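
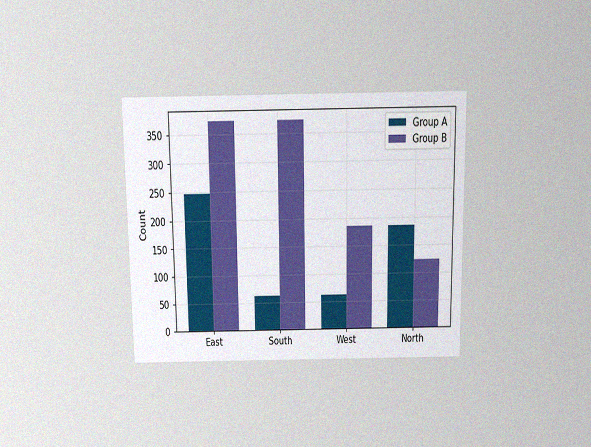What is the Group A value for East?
248

The chart is viewed slightly from above, with some photo noise. The Group A bar at East reaches 248 on the y-axis.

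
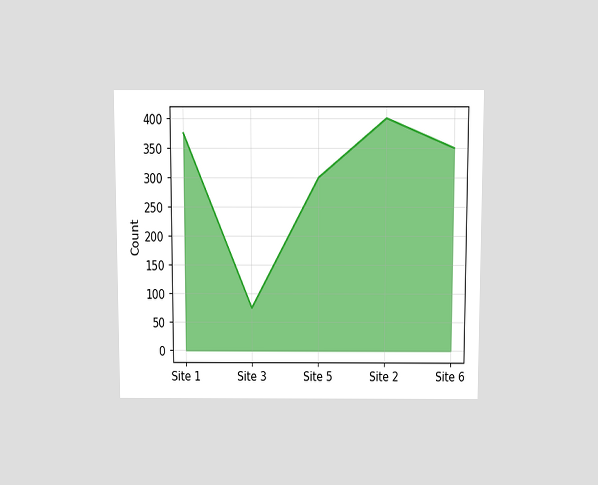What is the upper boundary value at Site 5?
300

The chart is viewed slightly from above. At Site 5 the upper boundary is at 300.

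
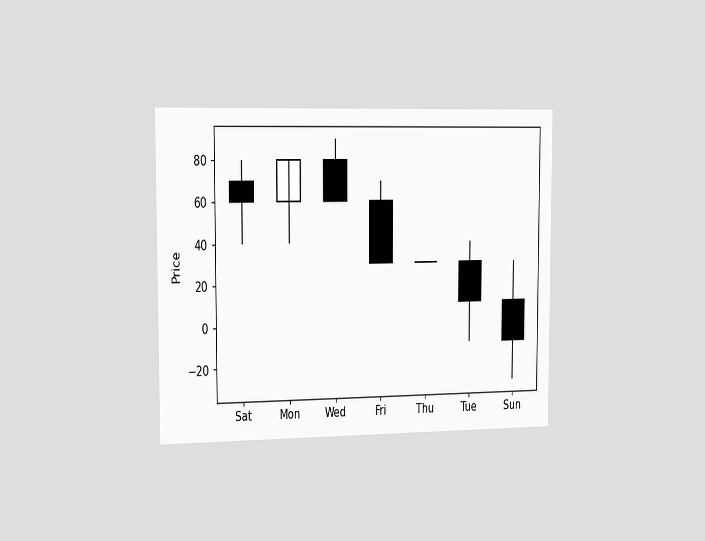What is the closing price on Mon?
The chart is viewed slightly from the left. The Mon candle closes at 80.

80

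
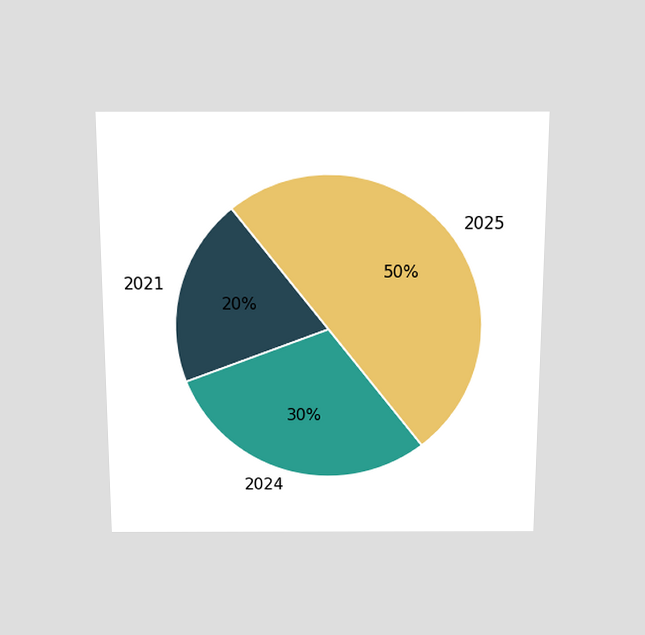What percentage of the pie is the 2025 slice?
The chart is viewed slightly from above. The 2025 slice takes up 50% of the pie.

50%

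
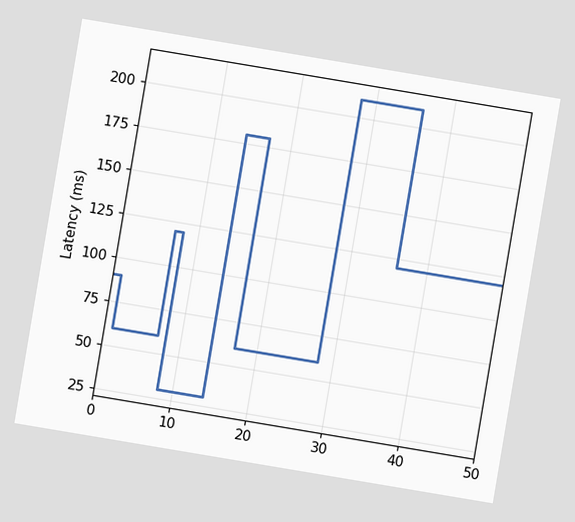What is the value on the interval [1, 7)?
60ms

The chart is tilted about 10° clockwise. On [1, 7) the step sits at 60ms.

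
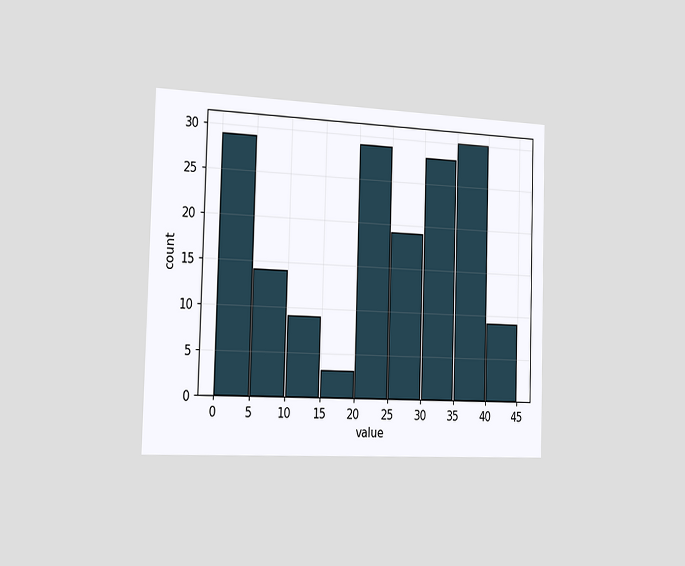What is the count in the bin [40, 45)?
The chart is viewed slightly from the left. The [40, 45) bin has height 9.

9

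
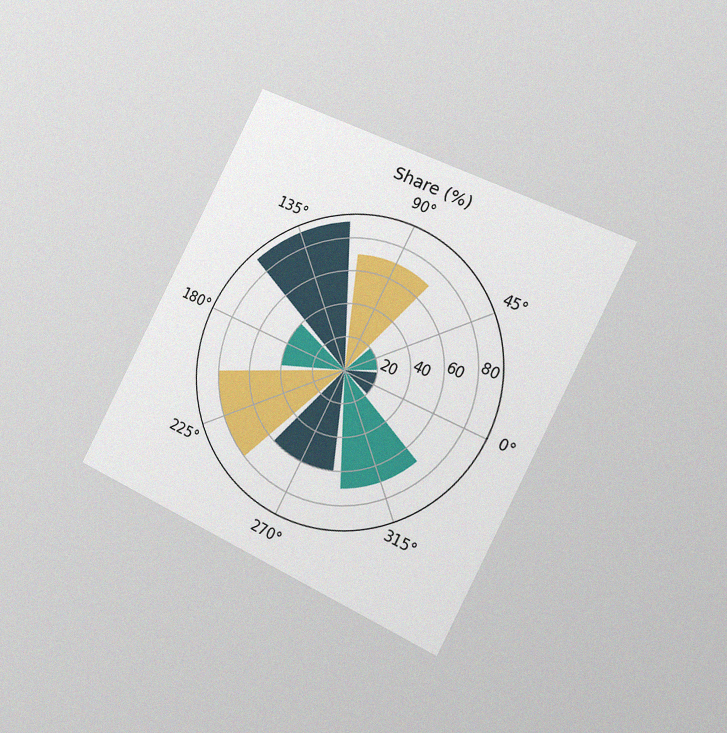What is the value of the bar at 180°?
40%

The chart is tilted about 27° clockwise and viewed slightly from the right, with some photo noise. The bar at 180° reaches 40% on the radial axis.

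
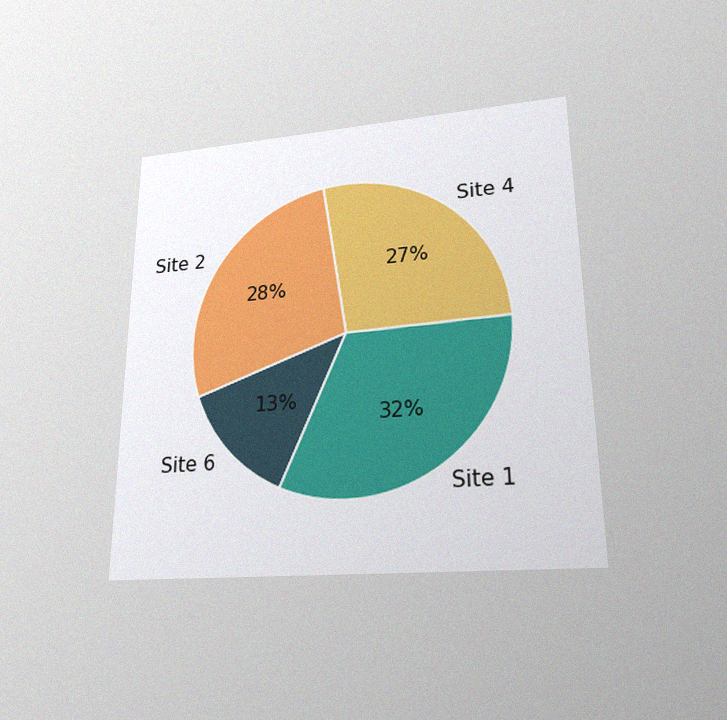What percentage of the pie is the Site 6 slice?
13%

The chart is viewed slightly from below, with some photo noise. The Site 6 slice takes up 13% of the pie.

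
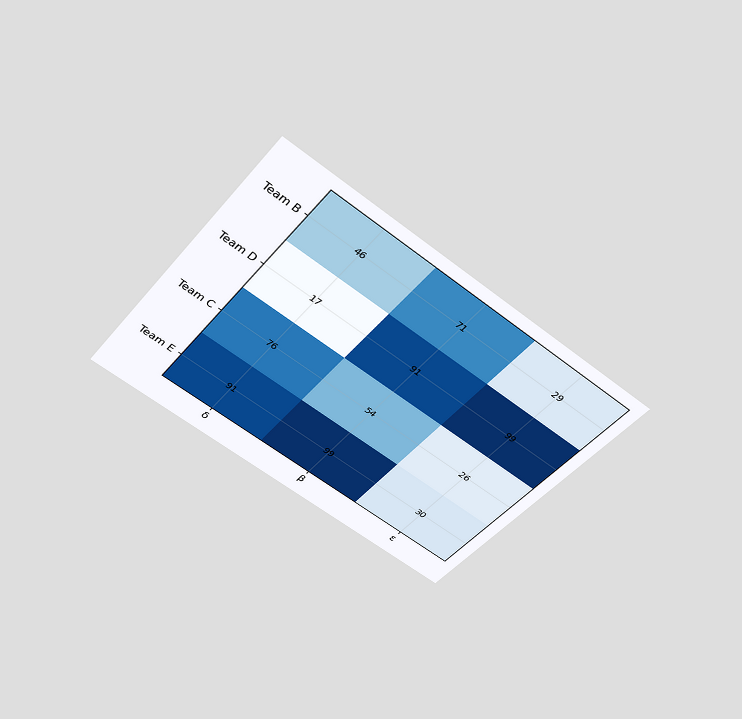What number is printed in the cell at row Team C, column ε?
26

The chart is tilted about 38° clockwise and viewed slightly from above. The (Team C, ε) cell reads 26.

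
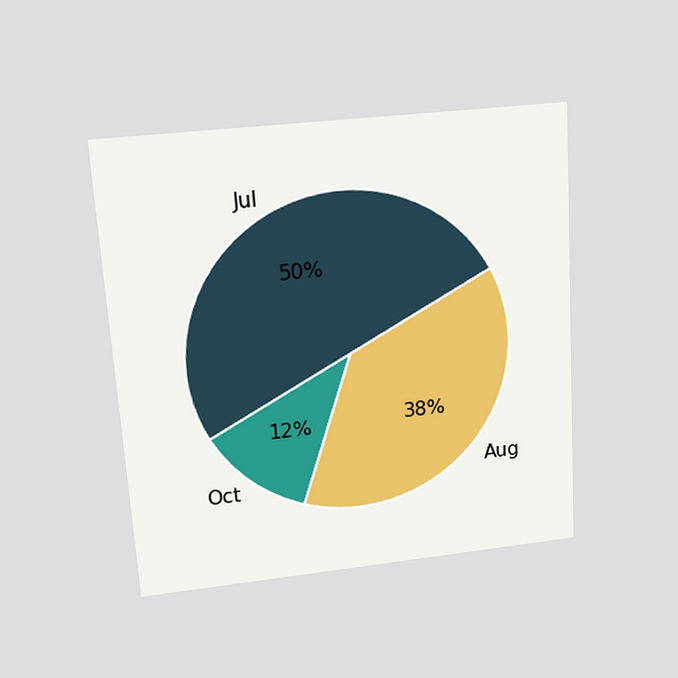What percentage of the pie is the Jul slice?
50%

The chart is tilted about 4° counter-clockwise and viewed slightly from above. The Jul slice takes up 50% of the pie.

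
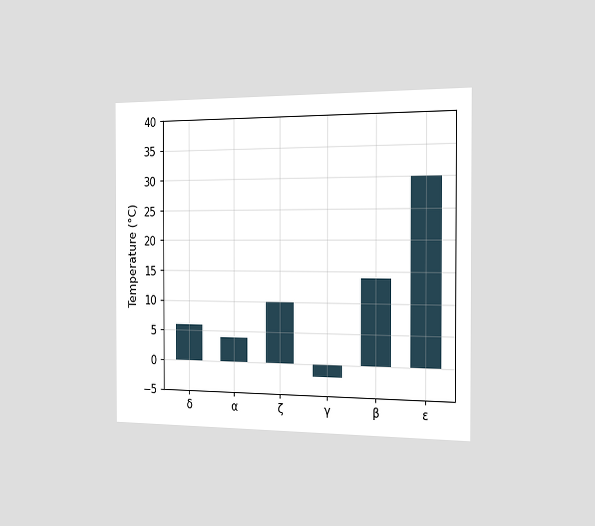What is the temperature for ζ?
The chart is viewed slightly from the right. Reading along the chart's y-axis, the ζ bar reaches 10°C.

10°C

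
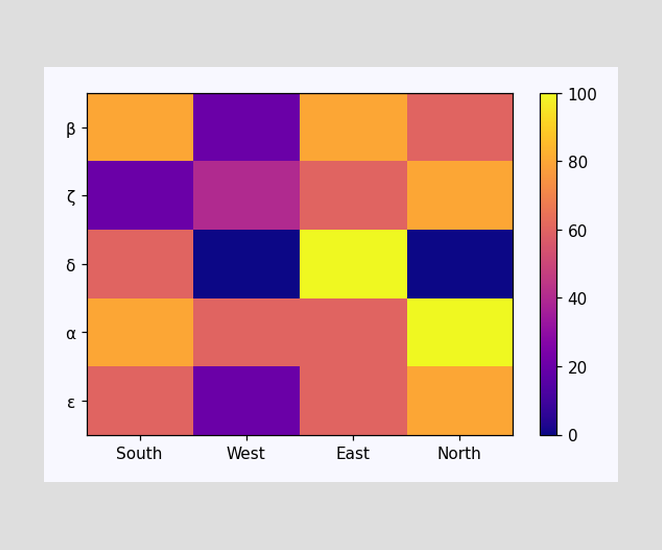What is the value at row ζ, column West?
40

Matching cell (ζ, West) against the colorbar gives 40.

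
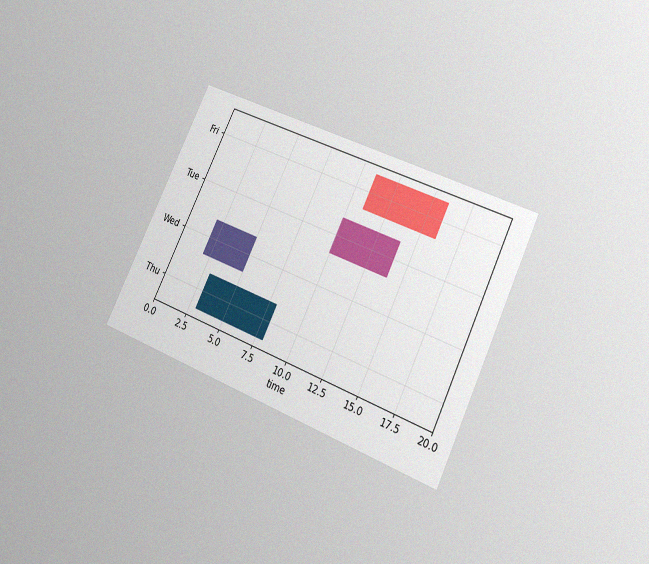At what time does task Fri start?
The chart is tilted about 26° clockwise and viewed at a slight angle, with some photo noise. The Fri bar begins at t=11.

11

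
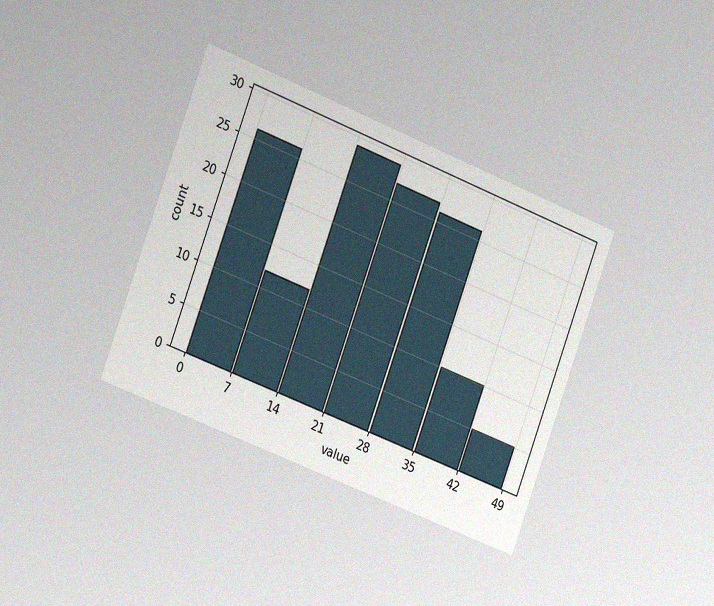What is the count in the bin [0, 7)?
The chart is tilted about 21° clockwise and viewed slightly from the left, with some photo noise. The [0, 7) bin has height 26.

26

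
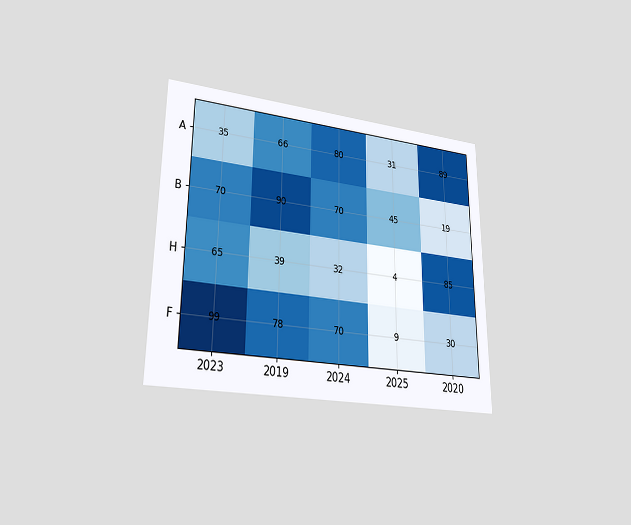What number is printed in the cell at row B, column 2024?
70

The chart is viewed at a slight angle. The (B, 2024) cell reads 70.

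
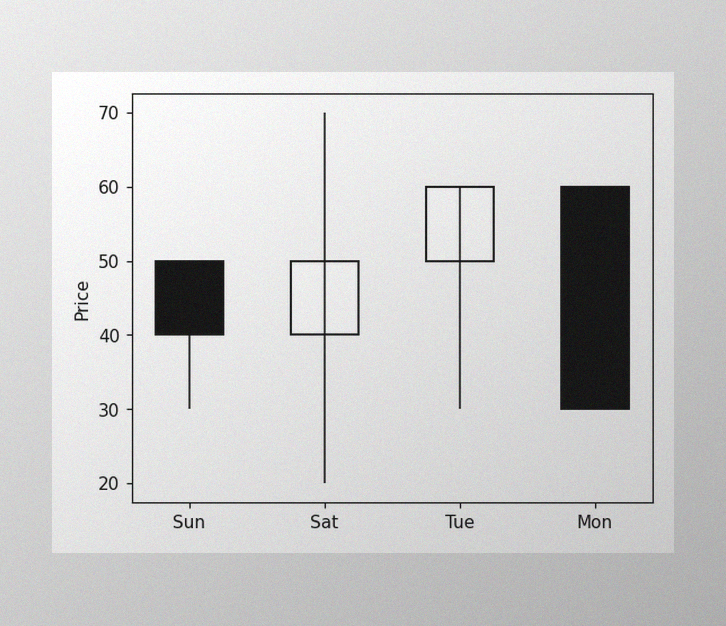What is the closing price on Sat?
The image has some photo noise and uneven lighting. The Sat candle closes at 50.

50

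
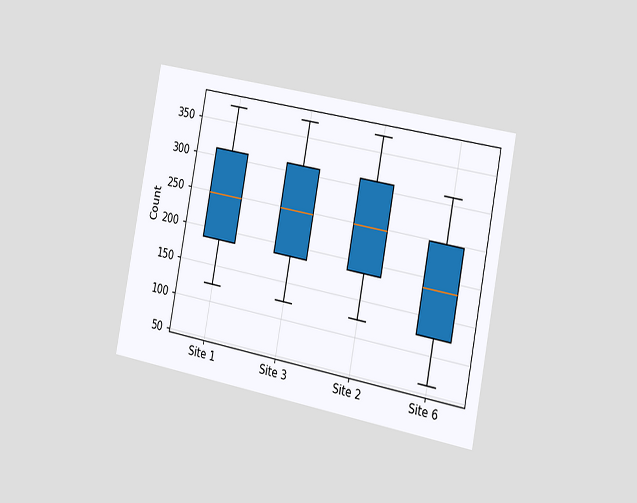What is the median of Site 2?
248

The chart is tilted about 11° clockwise and viewed slightly from the right. The median line in the Site 2 box sits at 248.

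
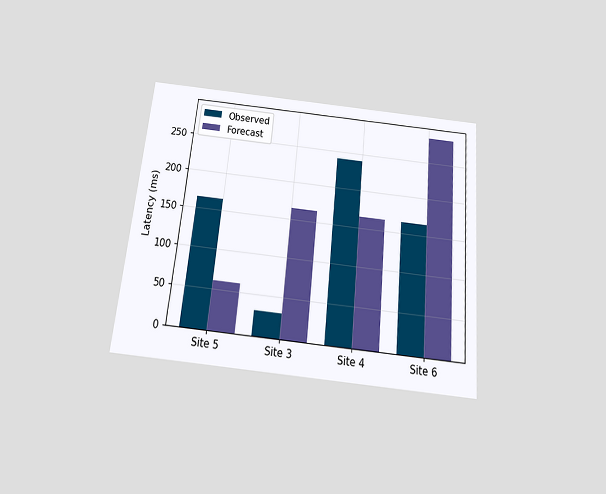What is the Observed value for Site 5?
The chart is tilted about 5° clockwise and viewed slightly from below. The Observed bar at Site 5 reaches 165ms on the y-axis.

165ms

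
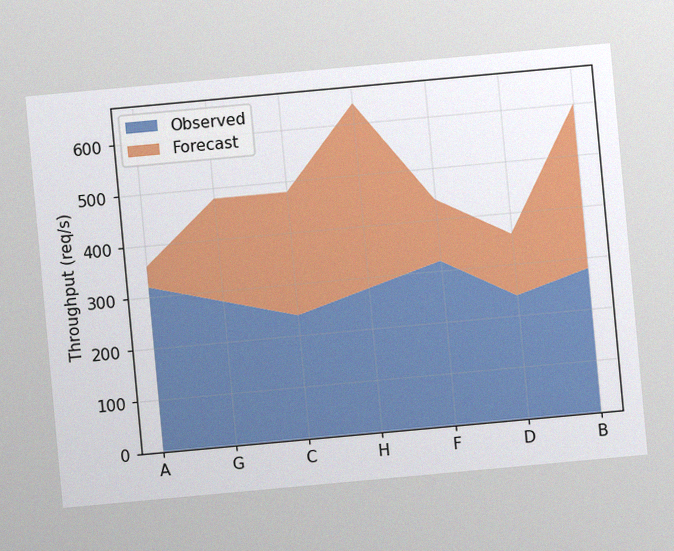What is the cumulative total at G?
The chart is tilted about 5° counter-clockwise, with some photo noise. The stacked total at G reaches 480req/s.

480req/s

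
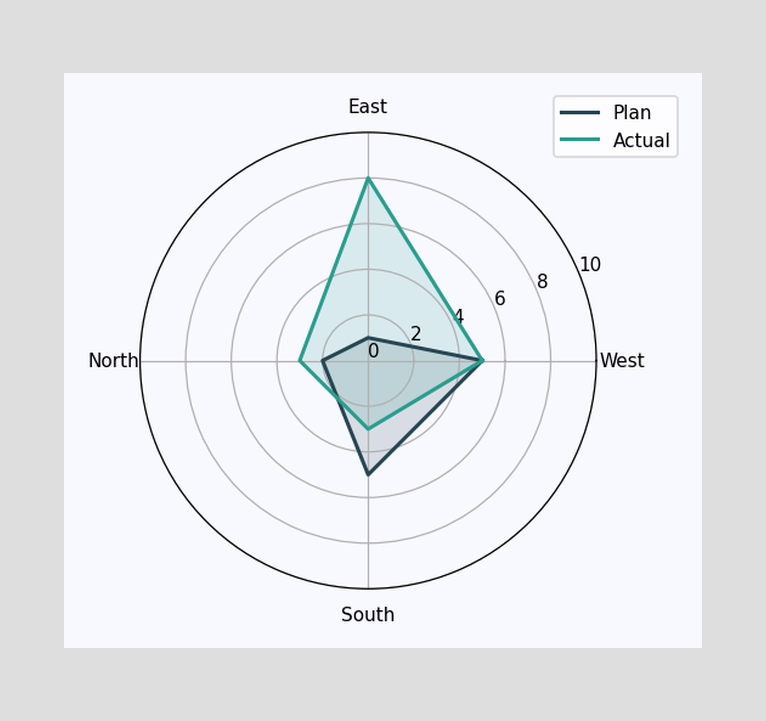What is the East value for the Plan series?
1

On the East axis, Plan reaches 1.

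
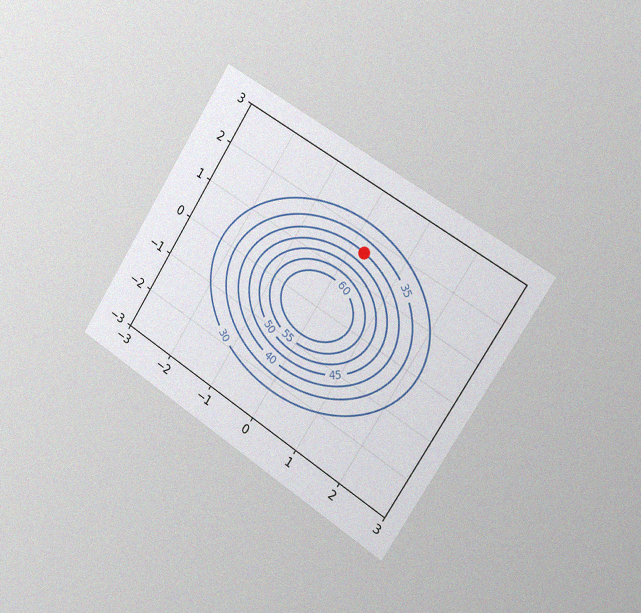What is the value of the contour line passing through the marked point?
The chart is tilted about 33° clockwise and viewed slightly from the right, with some photo noise. The marked point sits on the contour labelled 40.

40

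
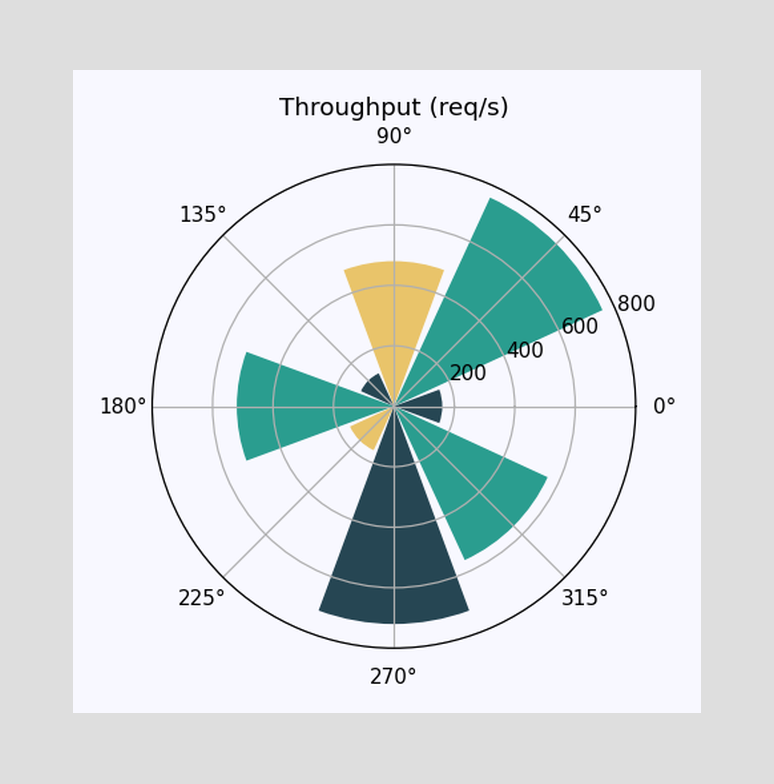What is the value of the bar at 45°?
760req/s

The bar at 45° reaches 760req/s on the radial axis.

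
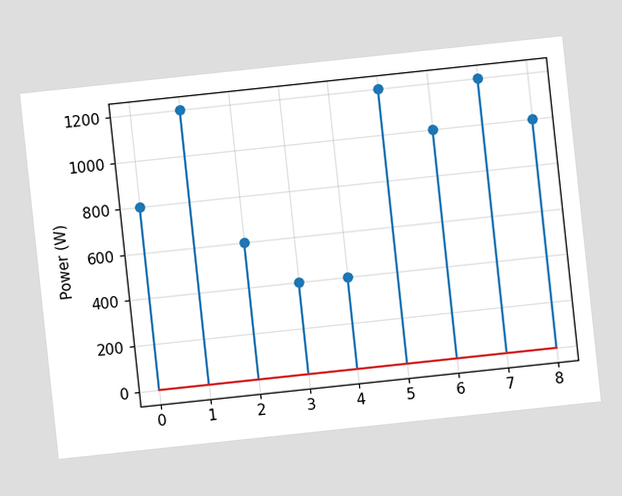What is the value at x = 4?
The chart is tilted about 6° counter-clockwise. The stem at x=4 reaches 400W.

400W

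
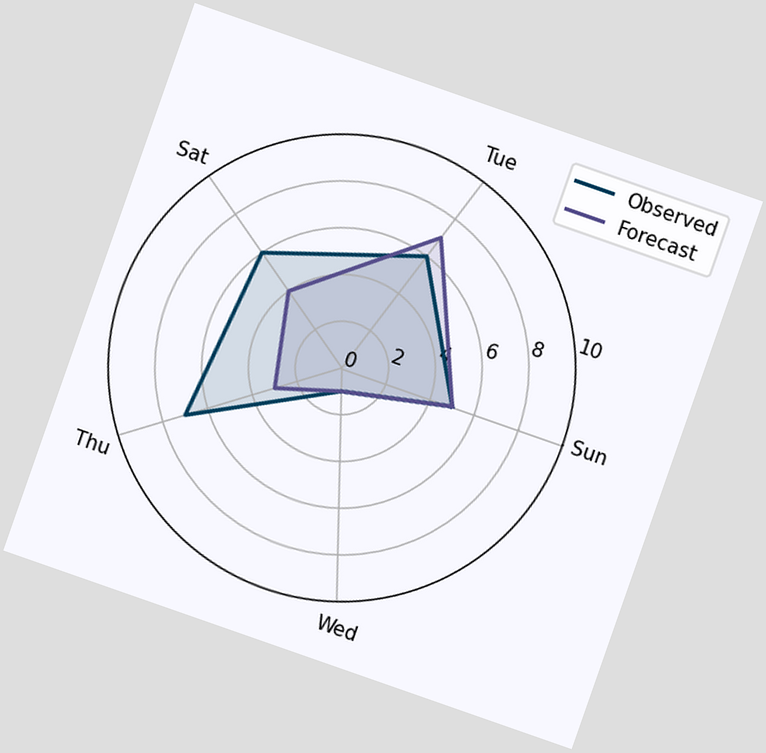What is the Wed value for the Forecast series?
1

The chart is tilted about 19° clockwise. On the Wed axis, Forecast reaches 1.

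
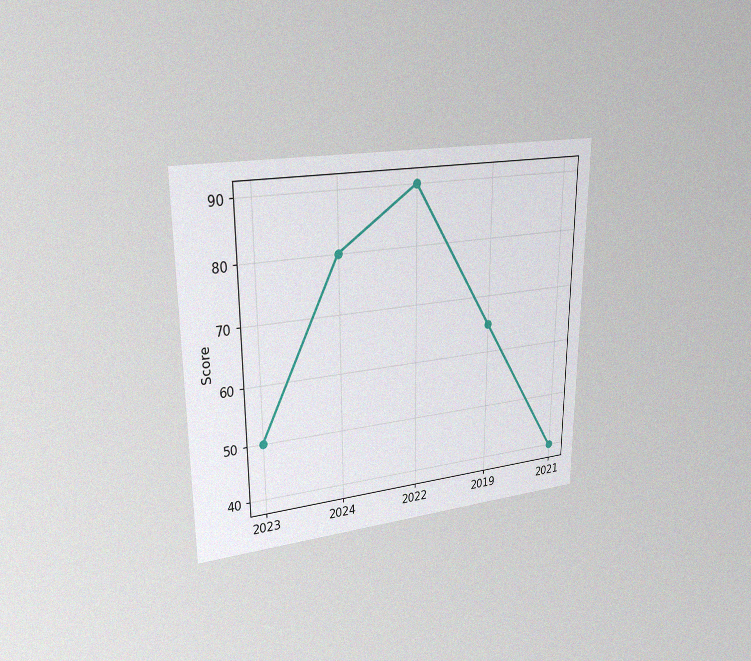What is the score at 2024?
The chart is viewed at a slight angle, with some photo noise. At 2024, the line is at 80.

80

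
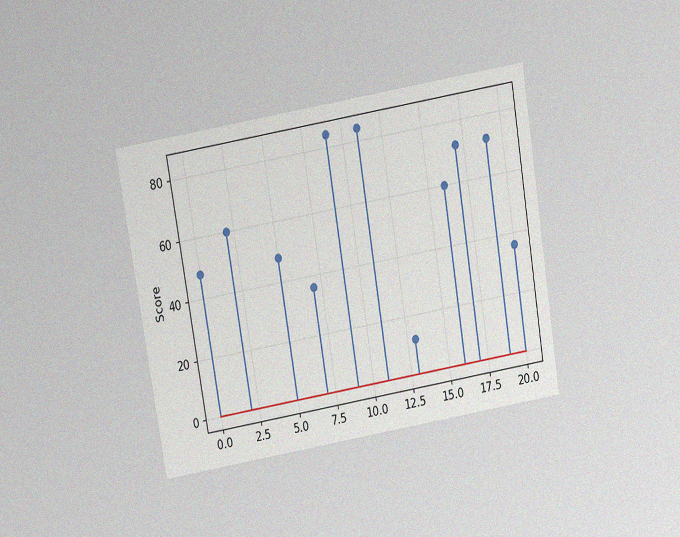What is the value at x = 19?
The chart is tilted about 9° counter-clockwise and viewed slightly from above, with some photo noise. The stem at x=19 reaches 72.

72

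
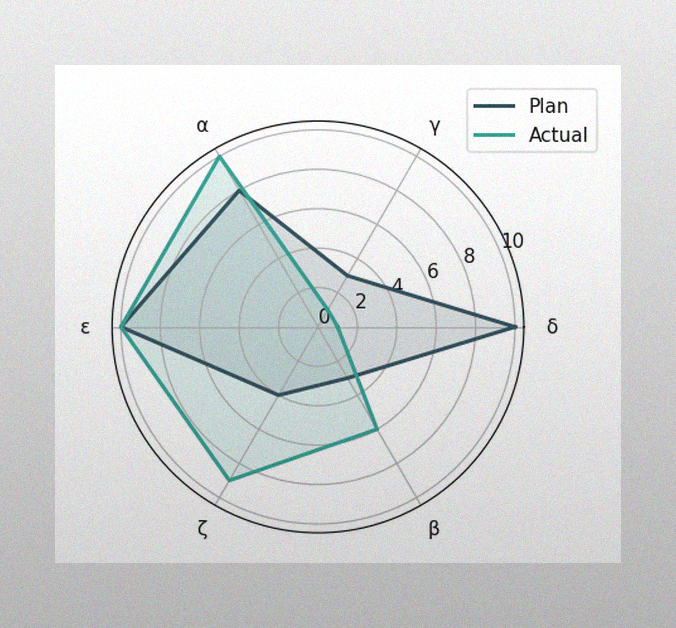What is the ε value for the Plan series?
10

The image has some photo noise and uneven lighting. On the ε axis, Plan reaches 10.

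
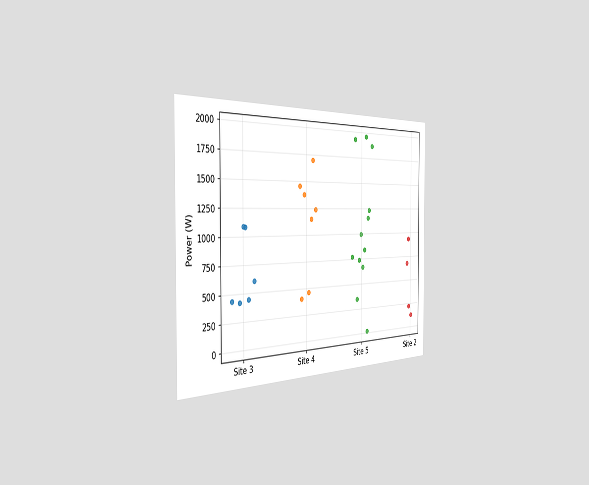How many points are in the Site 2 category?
4

The chart is viewed slightly from the left. Counting the markers in the Site 2 column gives 4.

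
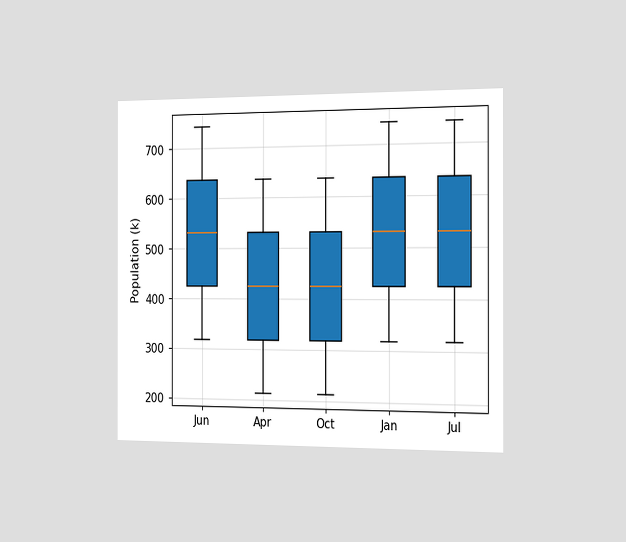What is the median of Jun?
530k

The chart is viewed slightly from the right. The median line in the Jun box sits at 530k.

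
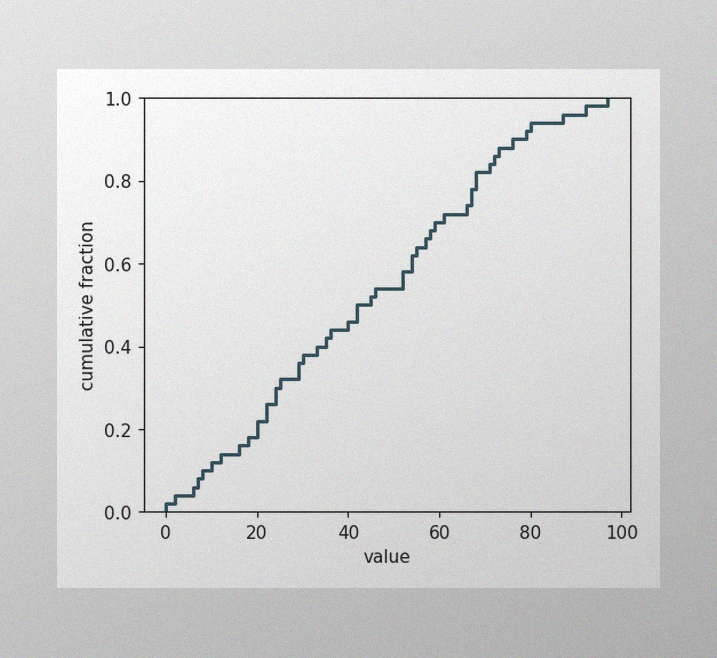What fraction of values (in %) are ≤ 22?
The image has some photo noise and uneven lighting. At x=22 the ECDF step is at 26%.

26%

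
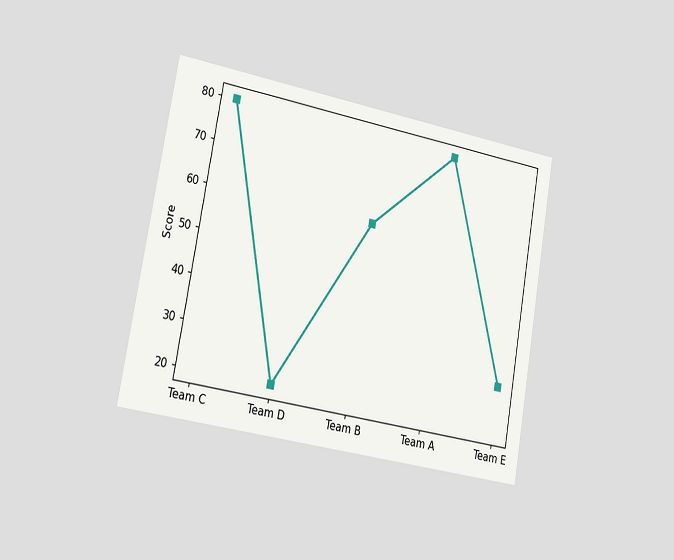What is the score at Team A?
80

The chart is tilted about 10° clockwise and viewed slightly from the left. At Team A, the line is at 80.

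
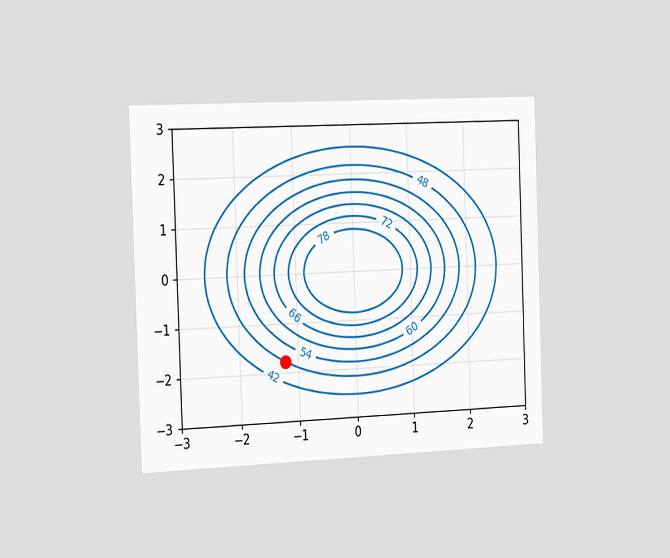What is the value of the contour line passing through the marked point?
The chart is tilted about 2° counter-clockwise and viewed slightly from the left. The marked point sits on the contour labelled 48.

48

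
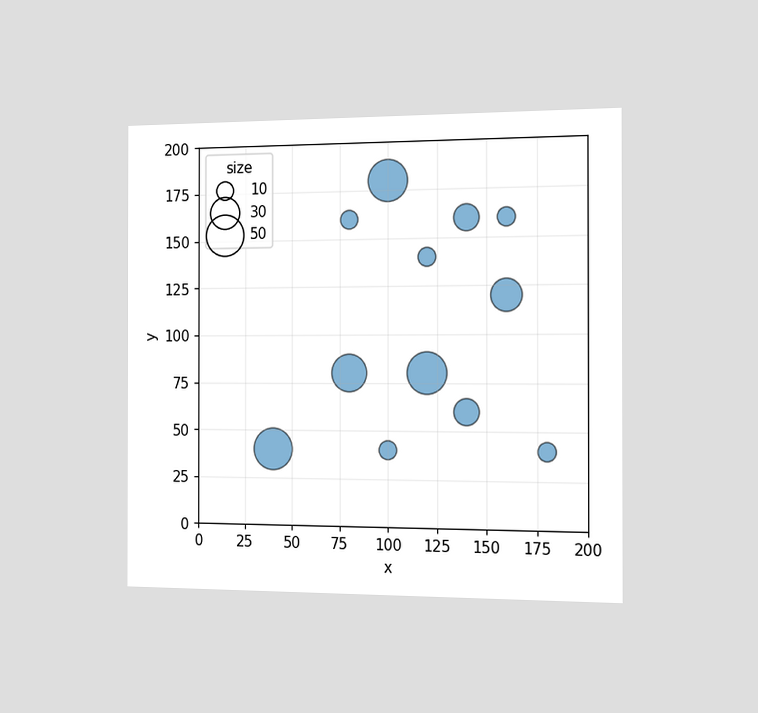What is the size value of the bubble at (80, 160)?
The chart is viewed slightly from the right. Matching the bubble at (80, 160) against the size legend gives 10.

10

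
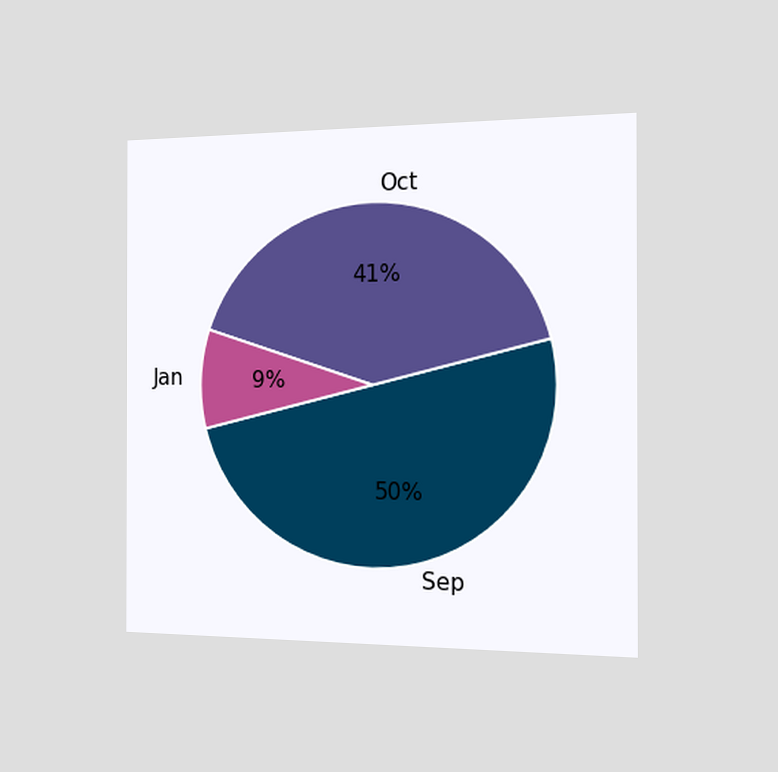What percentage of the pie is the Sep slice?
50%

The chart is viewed slightly from the right. The Sep slice takes up 50% of the pie.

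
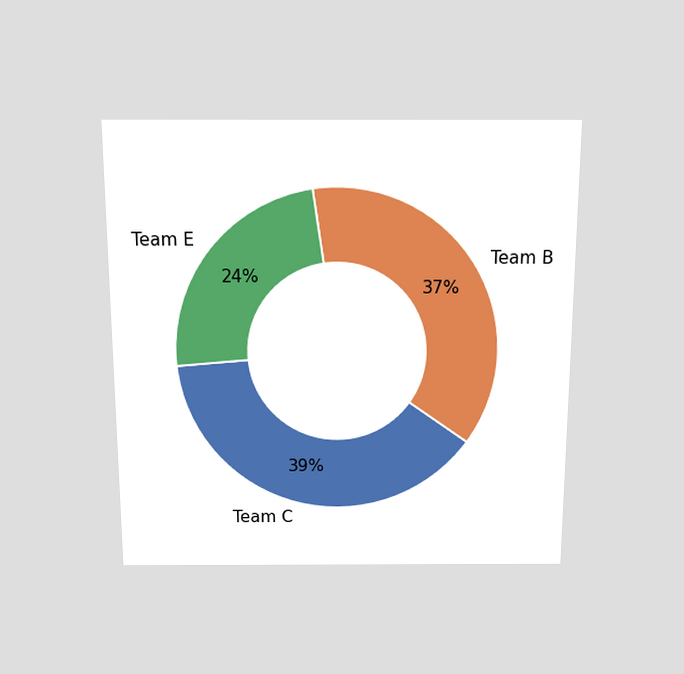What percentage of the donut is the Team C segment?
The chart is viewed slightly from above. The Team C segment takes up 39% of the ring.

39%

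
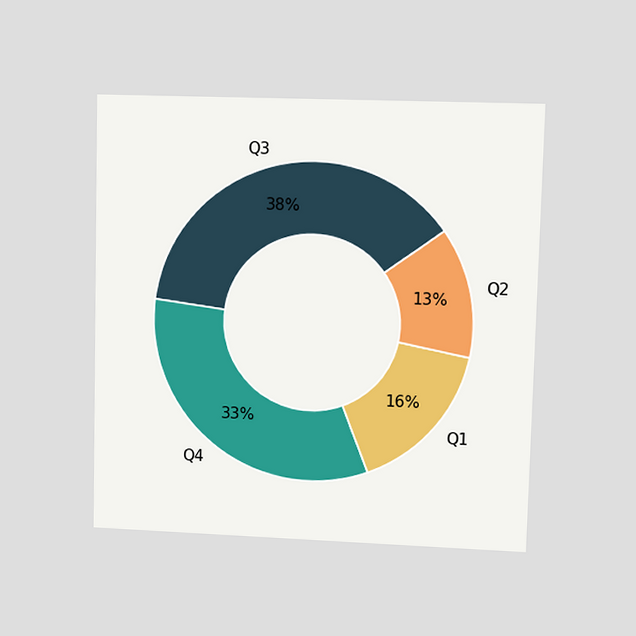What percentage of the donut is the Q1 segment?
16%

The chart is viewed at a slight angle. The Q1 segment takes up 16% of the ring.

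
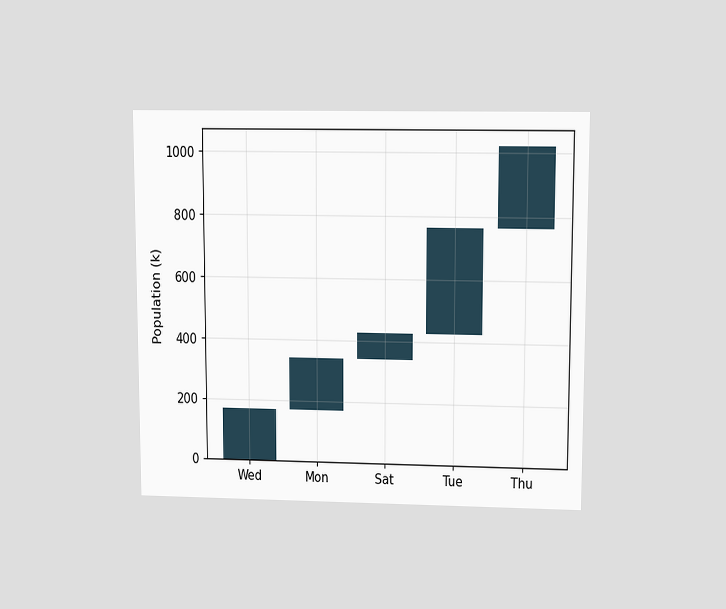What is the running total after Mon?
340k

The chart is viewed slightly from above. After Mon the running total reaches 340k.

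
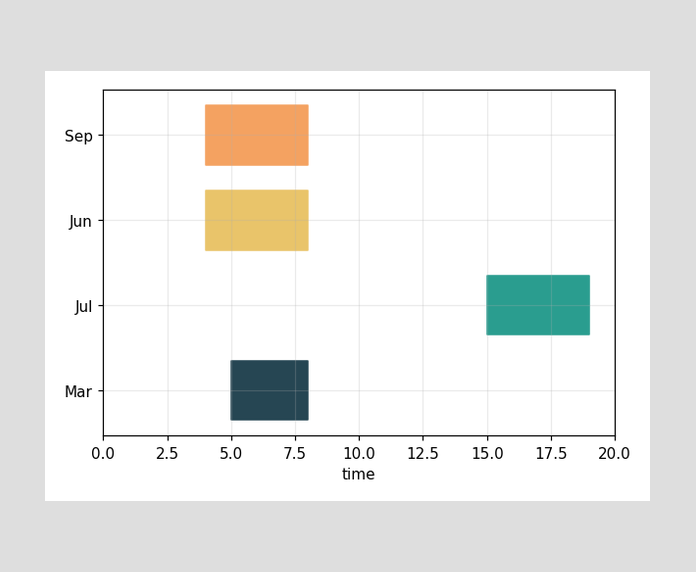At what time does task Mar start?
5

The Mar bar begins at t=5.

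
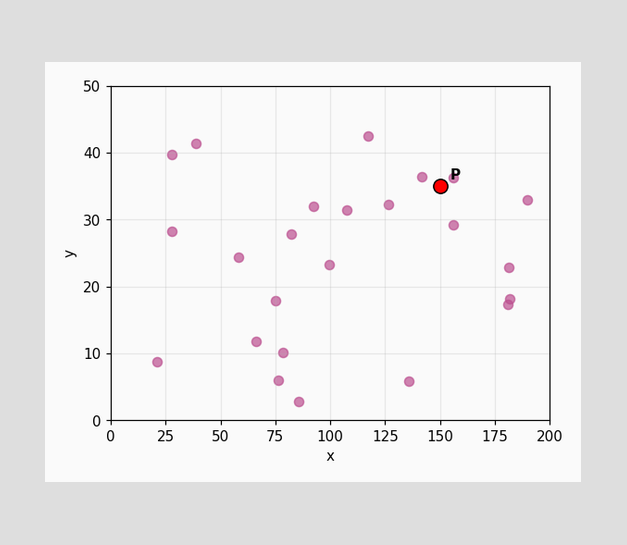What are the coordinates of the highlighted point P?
Following the gridlines from P to each axis, P sits at (150, 35).

(150, 35)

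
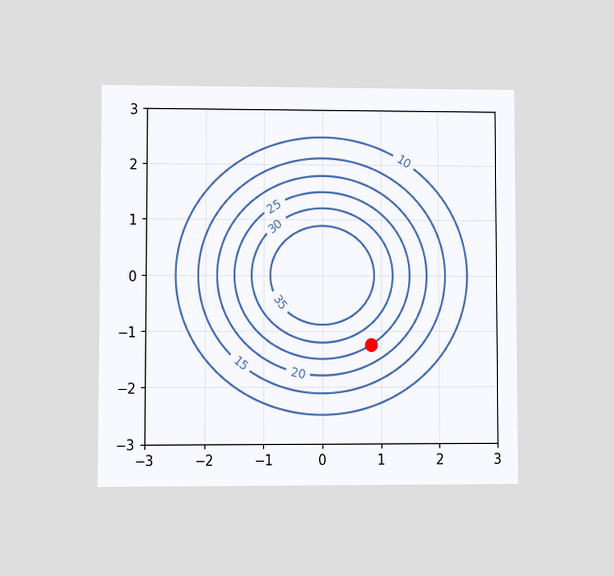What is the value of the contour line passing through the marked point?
The chart is viewed at a slight angle. The marked point sits on the contour labelled 25.

25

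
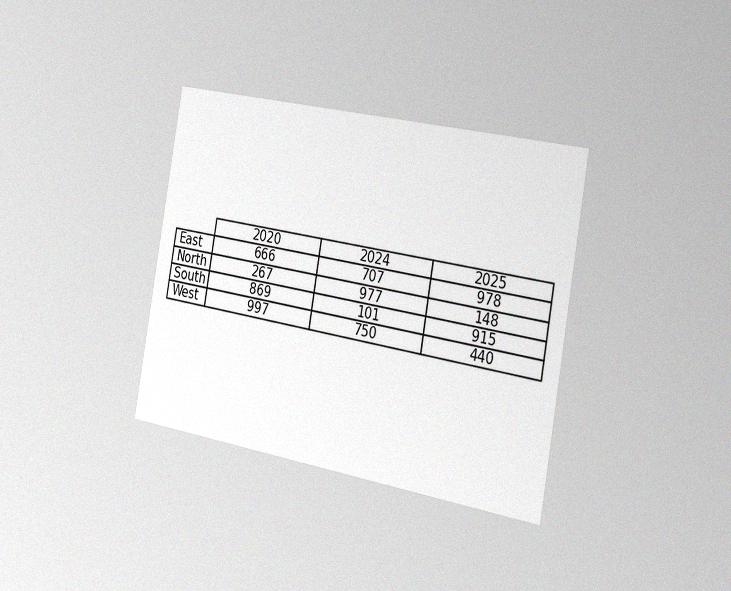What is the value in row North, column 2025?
The chart is tilted about 10° clockwise and viewed slightly from the right, with some photo noise. The (North, 2025) cell reads 148.

148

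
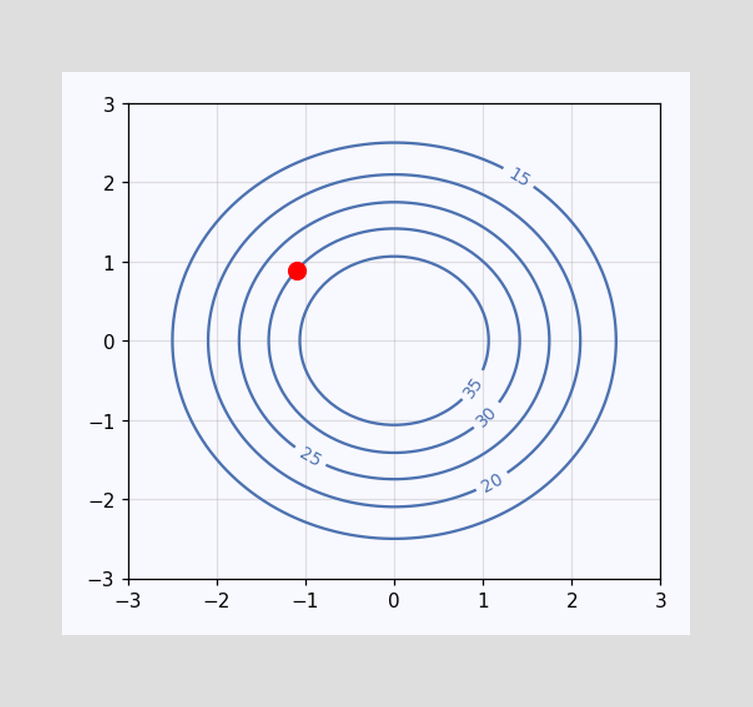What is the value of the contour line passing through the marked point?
30

The marked point sits on the contour labelled 30.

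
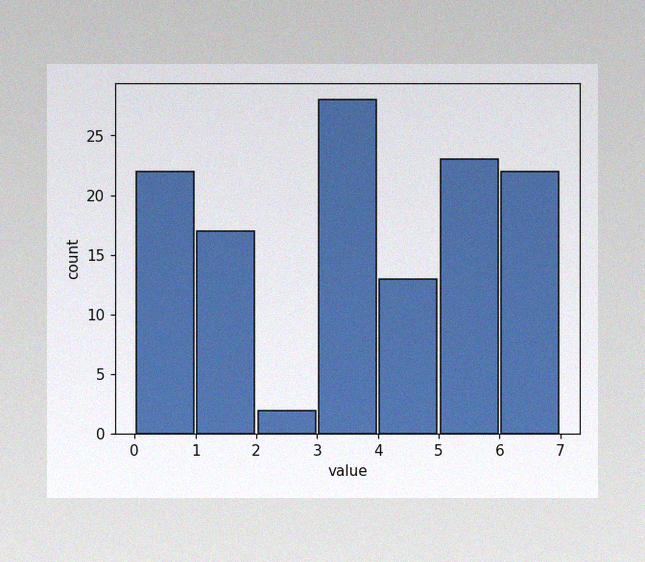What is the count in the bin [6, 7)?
The image has some photo noise and uneven lighting. The [6, 7) bin has height 22.

22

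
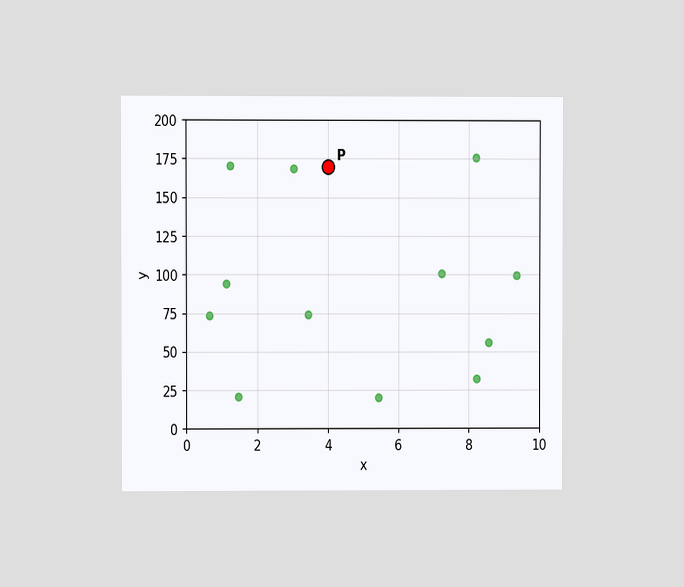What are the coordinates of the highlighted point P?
The chart is viewed at a slight angle. Following the gridlines from P to each axis, P sits at (4, 170).

(4, 170)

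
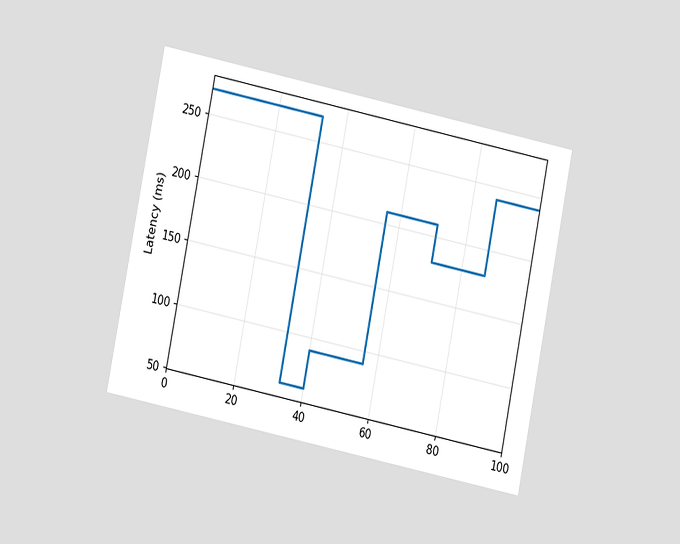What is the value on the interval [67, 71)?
The chart is tilted about 11° clockwise and viewed at a slight angle. On [67, 71) the step sits at 210ms.

210ms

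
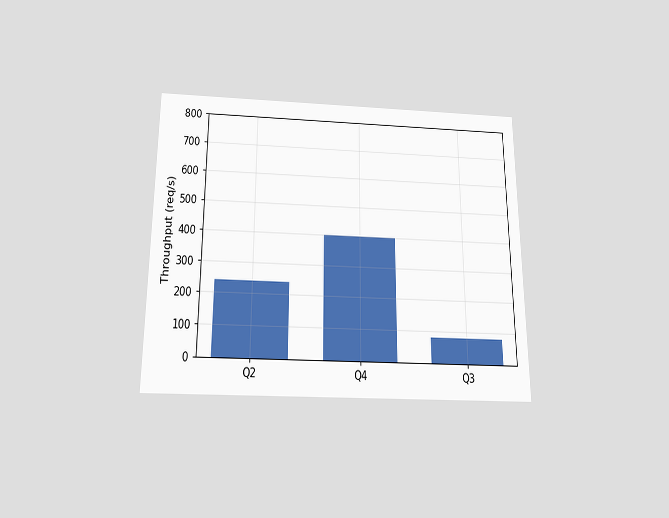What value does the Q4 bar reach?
The chart is viewed slightly from below. Reading along the chart's y-axis, the Q4 bar reaches 400req/s.

400req/s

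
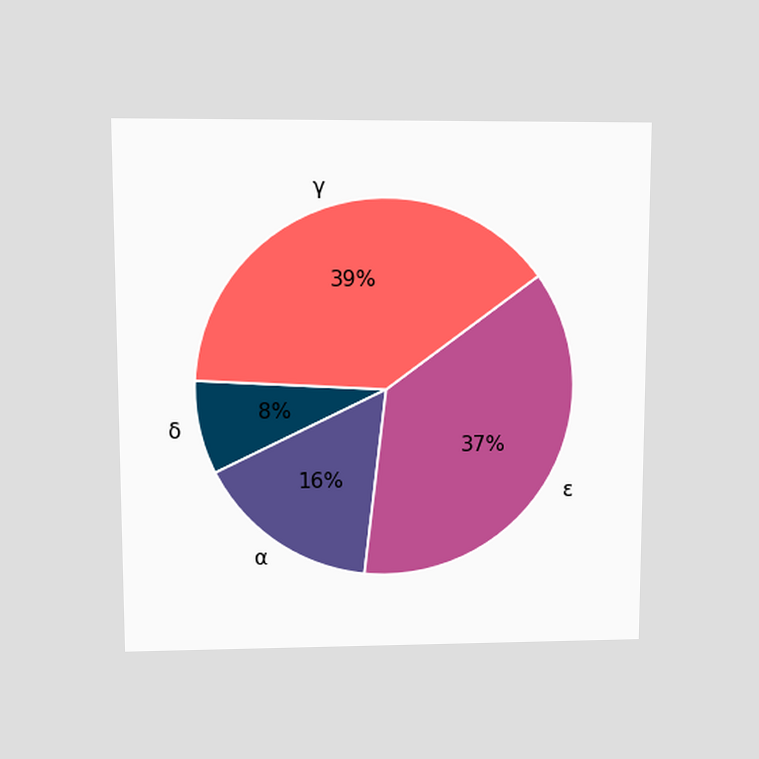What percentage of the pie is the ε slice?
The chart is viewed at a slight angle. The ε slice takes up 37% of the pie.

37%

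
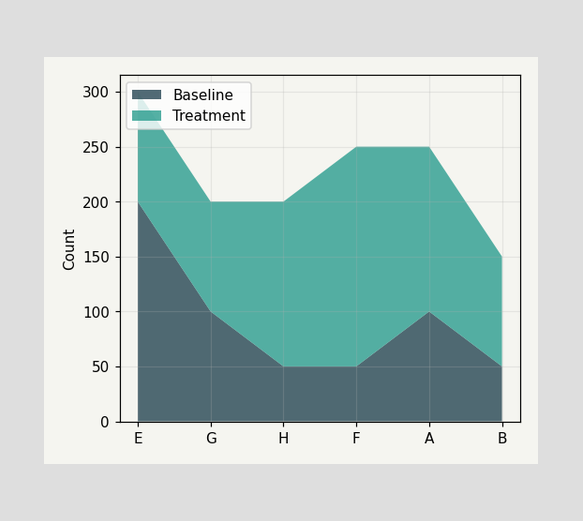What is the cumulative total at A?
250

The stacked total at A reaches 250.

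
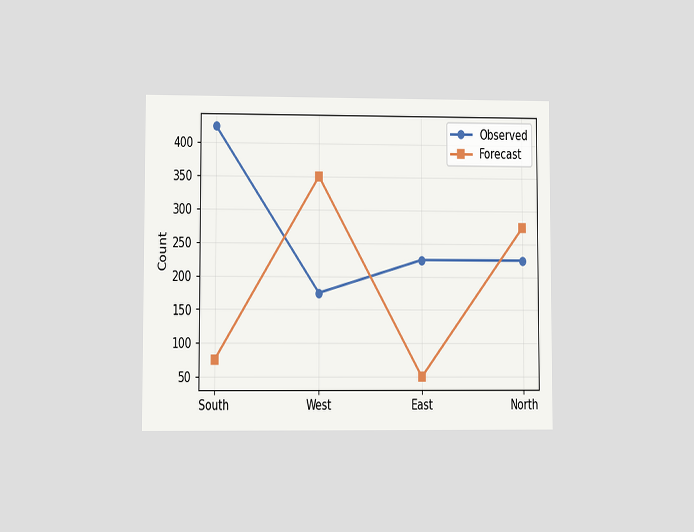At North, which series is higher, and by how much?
The chart is viewed at a slight angle. At North, Forecast sits above the other line by 50.

Forecast, by 50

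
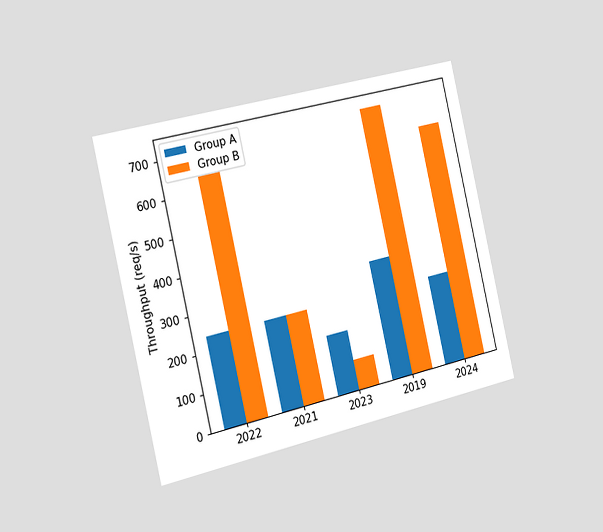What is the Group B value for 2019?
720req/s

The chart is tilted about 13° counter-clockwise and viewed slightly from the left. The Group B bar at 2019 reaches 720req/s on the y-axis.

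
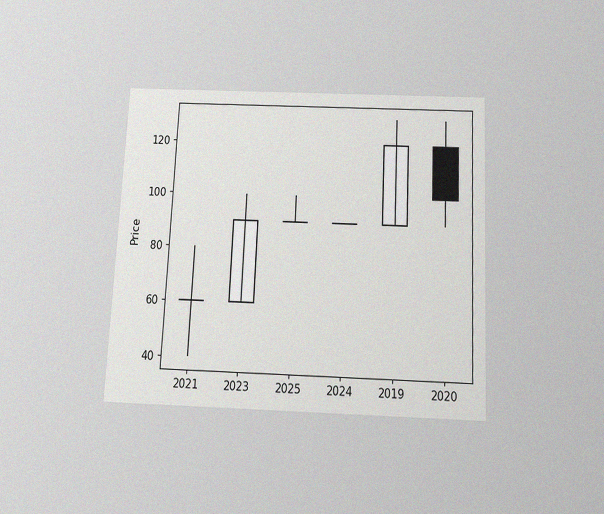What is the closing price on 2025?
The chart is tilted about 3° clockwise and viewed slightly from below, with some photo noise. The 2025 candle closes at 90.

90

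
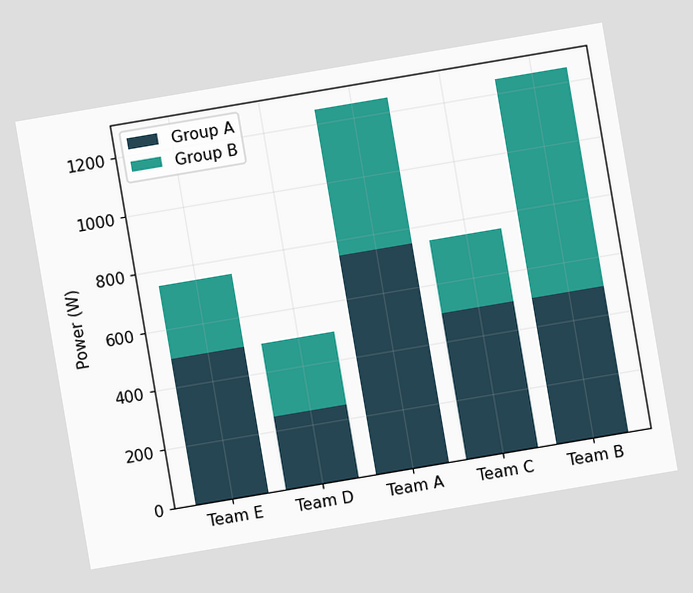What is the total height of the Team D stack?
500W

The chart is tilted about 10° counter-clockwise. The Team D stack's top reaches 500W on the y-axis.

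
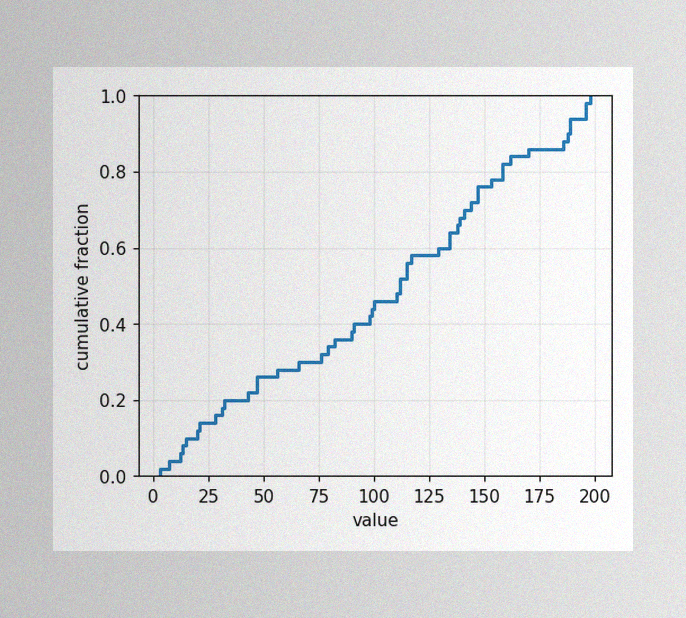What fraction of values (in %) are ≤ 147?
76%

The image has some photo noise and uneven lighting. At x=147 the ECDF step is at 76%.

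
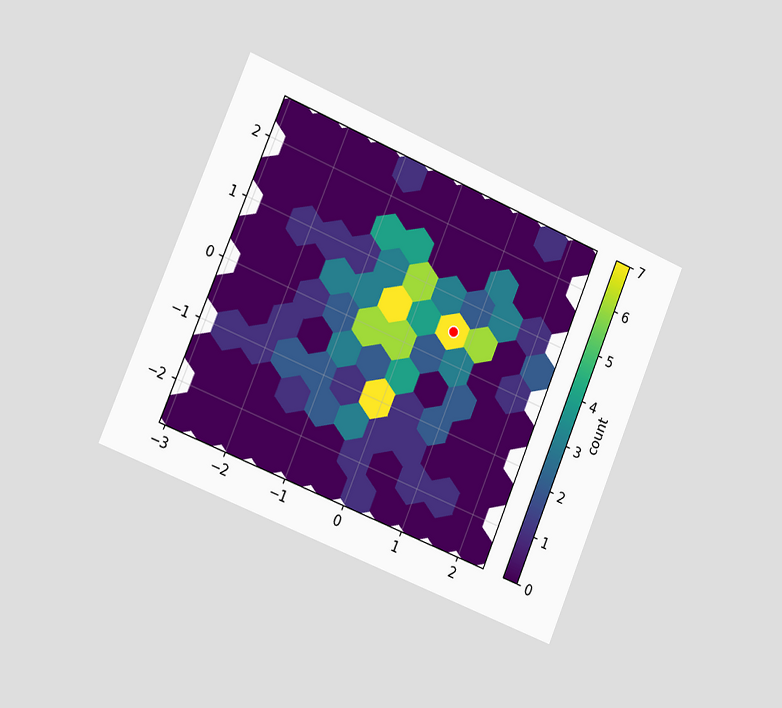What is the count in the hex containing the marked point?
7

The chart is tilted about 23° clockwise and viewed slightly from the left. The marked hex reads 7 on the colorbar.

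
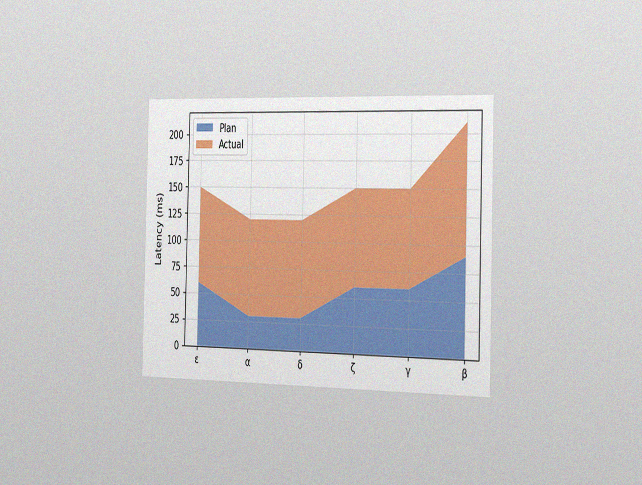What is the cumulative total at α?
120ms

The chart is viewed slightly from the right, with some photo noise. The stacked total at α reaches 120ms.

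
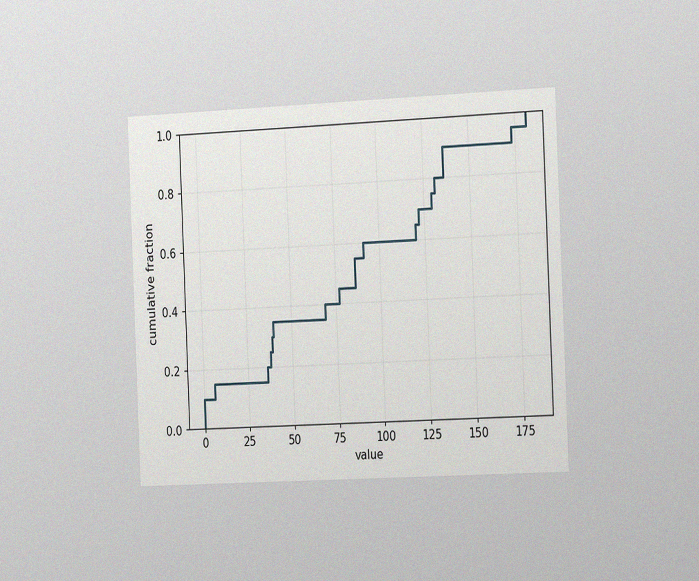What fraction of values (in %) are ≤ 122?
The chart is tilted about 2° counter-clockwise and viewed slightly from the right, with some photo noise. At x=122 the ECDF step is at 70%.

70%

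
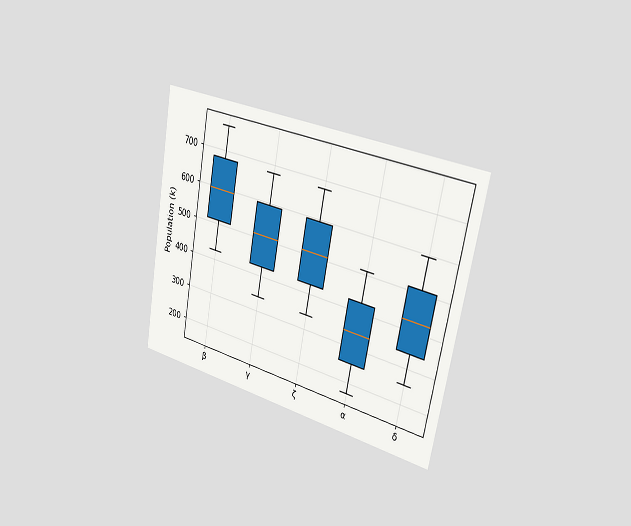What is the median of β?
595k

The chart is tilted about 10° clockwise and viewed slightly from the right. The median line in the β box sits at 595k.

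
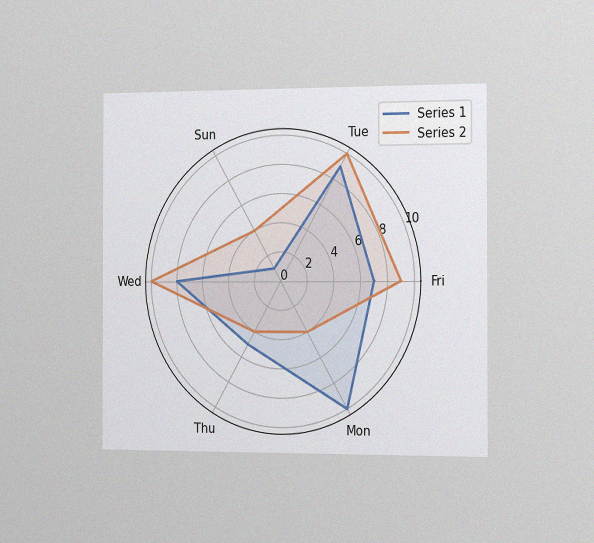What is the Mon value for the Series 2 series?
4

The chart is viewed slightly from the right, with some photo noise. On the Mon axis, Series 2 reaches 4.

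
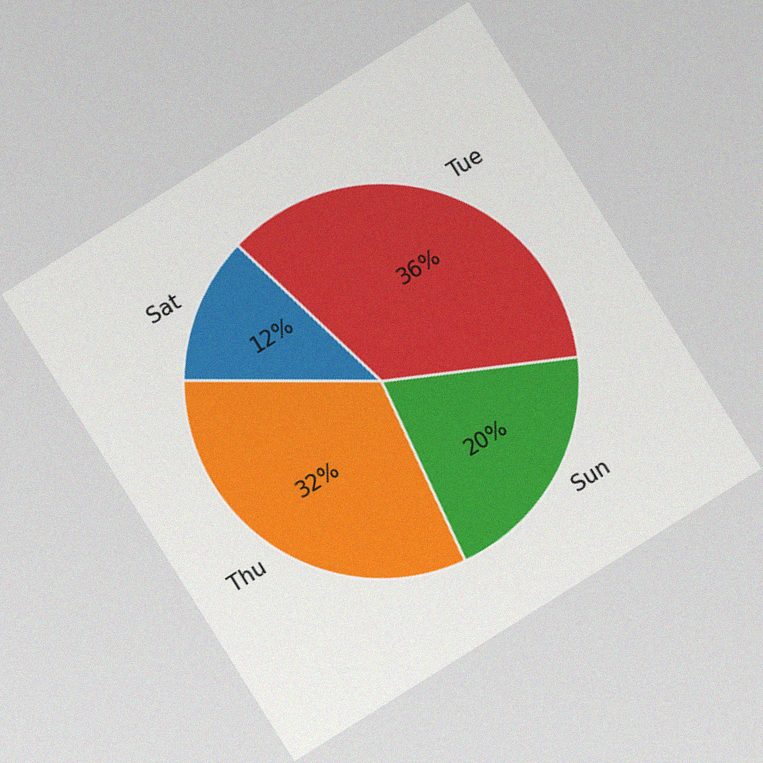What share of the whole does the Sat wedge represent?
The chart is tilted about 32° counter-clockwise, with some photo noise. The Sat slice takes up 12% of the pie.

12%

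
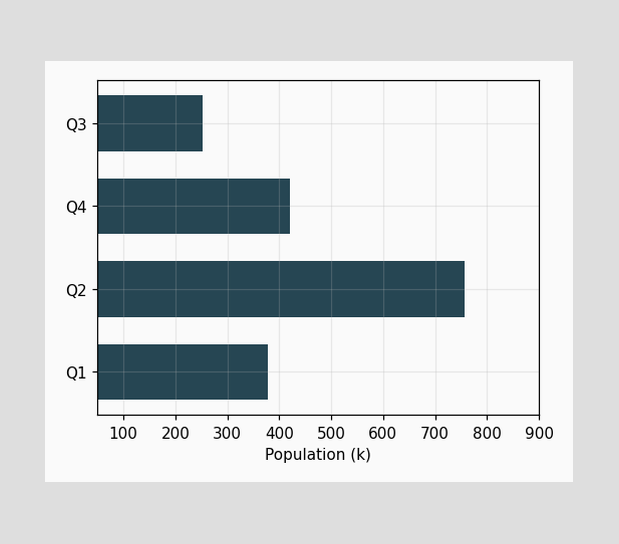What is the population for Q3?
Reading along the chart's x-axis, the Q3 bar reaches 252k.

252k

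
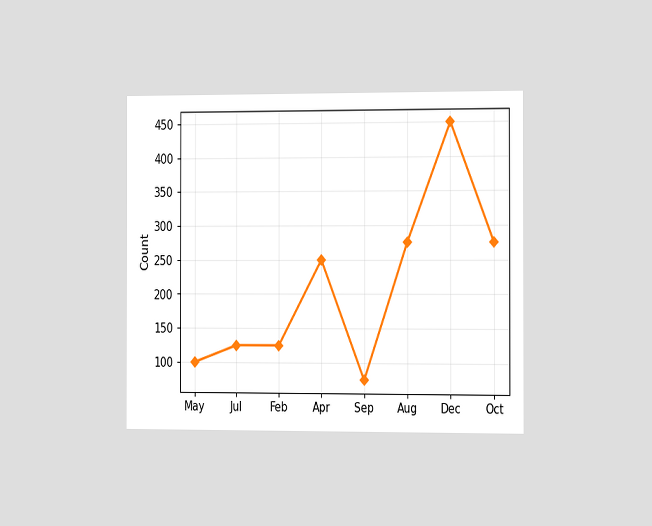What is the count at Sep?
75

The chart is viewed slightly from the right. At Sep, the line is at 75.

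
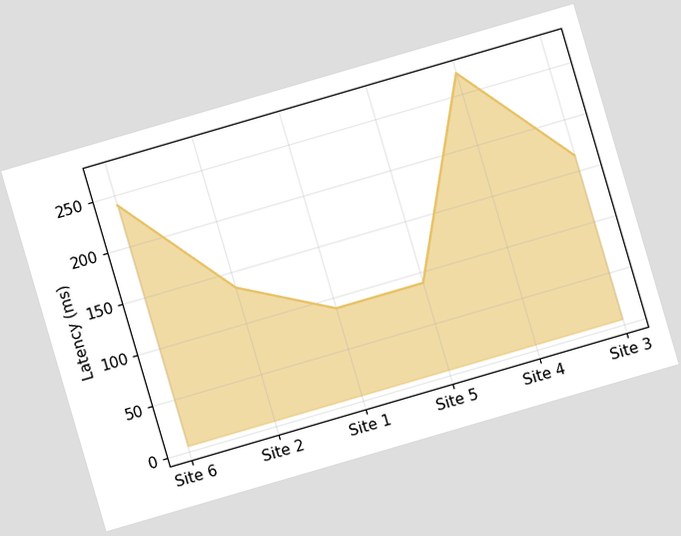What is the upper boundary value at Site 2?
135ms

The chart is tilted about 16° counter-clockwise. At Site 2 the upper boundary is at 135ms.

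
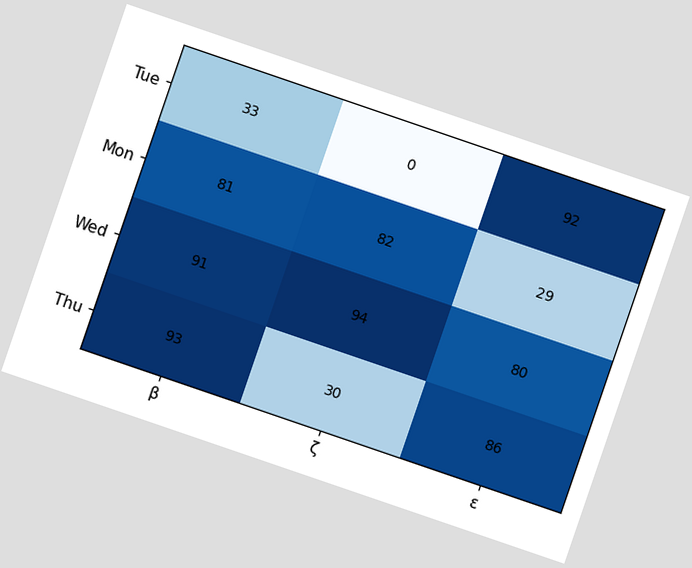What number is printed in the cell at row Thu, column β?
The chart is tilted about 19° clockwise. The (Thu, β) cell reads 93.

93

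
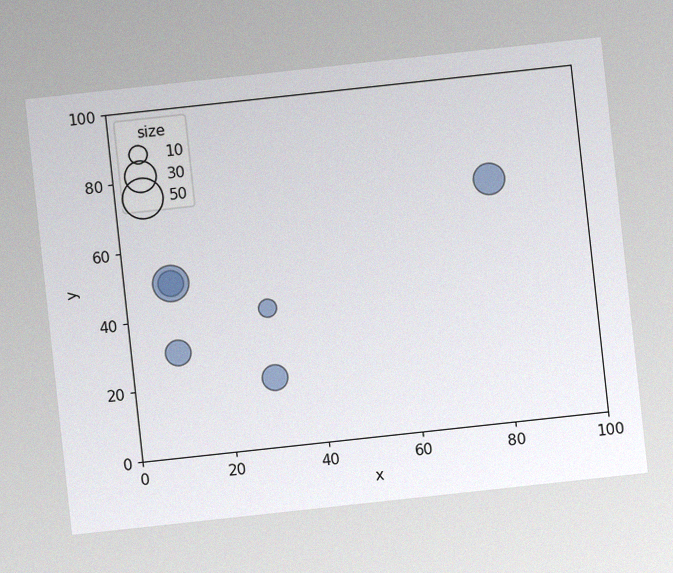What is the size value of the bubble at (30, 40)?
10

The chart is tilted about 6° counter-clockwise, with some photo noise. Matching the bubble at (30, 40) against the size legend gives 10.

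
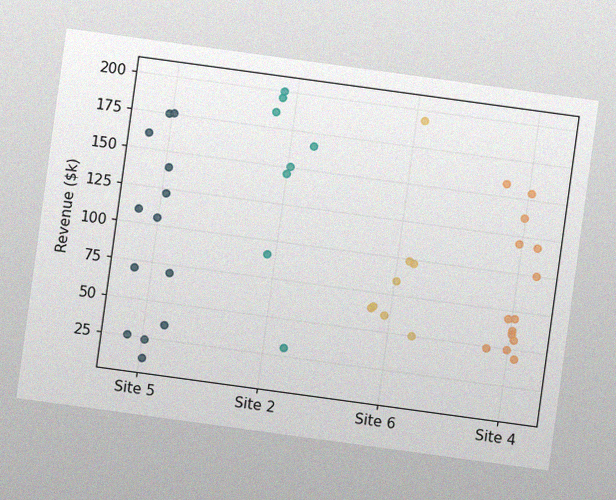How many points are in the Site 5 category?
13

The chart is tilted about 8° clockwise, with some photo noise. Counting the markers in the Site 5 column gives 13.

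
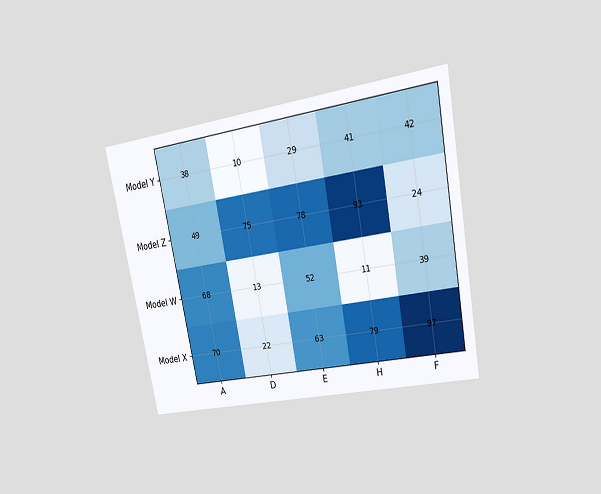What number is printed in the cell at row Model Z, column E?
The chart is tilted about 11° counter-clockwise and viewed at a slight angle. The (Model Z, E) cell reads 78.

78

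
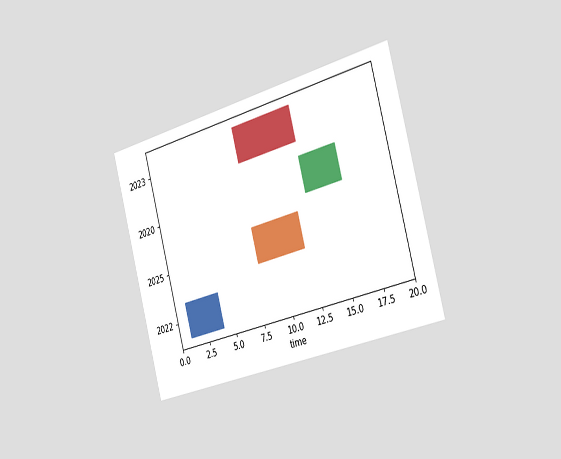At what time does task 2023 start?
The chart is tilted about 15° counter-clockwise and viewed slightly from the right. The 2023 bar begins at t=8.

8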